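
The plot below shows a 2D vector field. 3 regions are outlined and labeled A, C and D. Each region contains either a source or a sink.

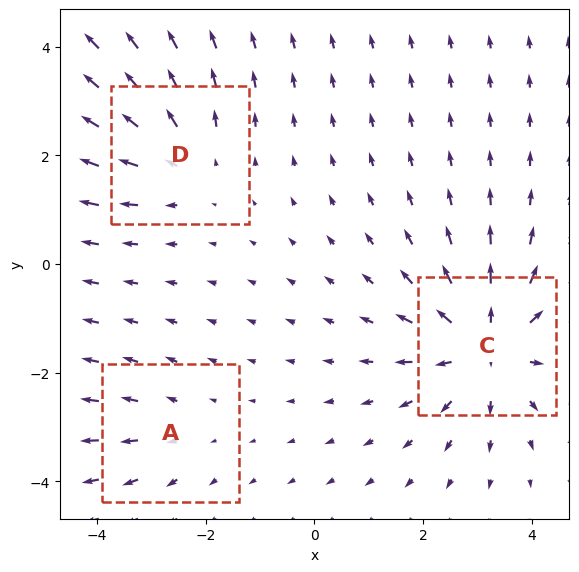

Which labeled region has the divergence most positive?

Divergence at each region's feature centre — A: about +2, C: about +5, D: about +3. Region C is most positive.

C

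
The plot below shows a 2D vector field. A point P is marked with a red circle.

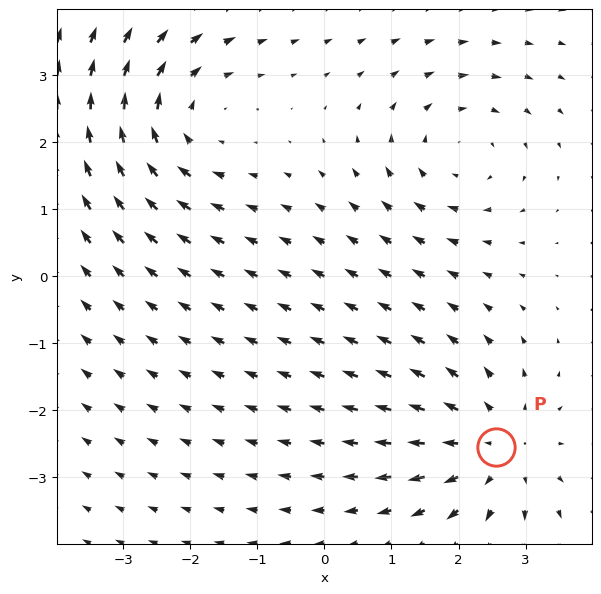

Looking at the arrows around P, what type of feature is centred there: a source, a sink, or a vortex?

At P (2.6, -2.5) the arrows spread outward. Divergence about +4, curl ≈0 — positive divergence with near-zero curl is a source.

source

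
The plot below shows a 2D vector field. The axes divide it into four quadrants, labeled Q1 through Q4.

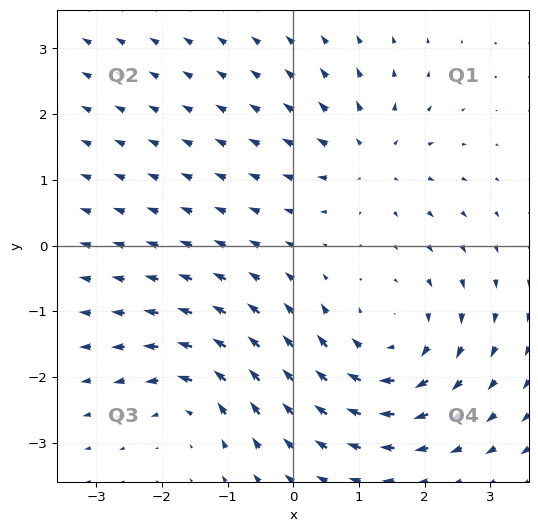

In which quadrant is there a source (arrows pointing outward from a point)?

The source sits at approximately (1.2, 1.3), which lies in quadrant Q1. The divergence there is about +4, positive as expected for a source.

Q1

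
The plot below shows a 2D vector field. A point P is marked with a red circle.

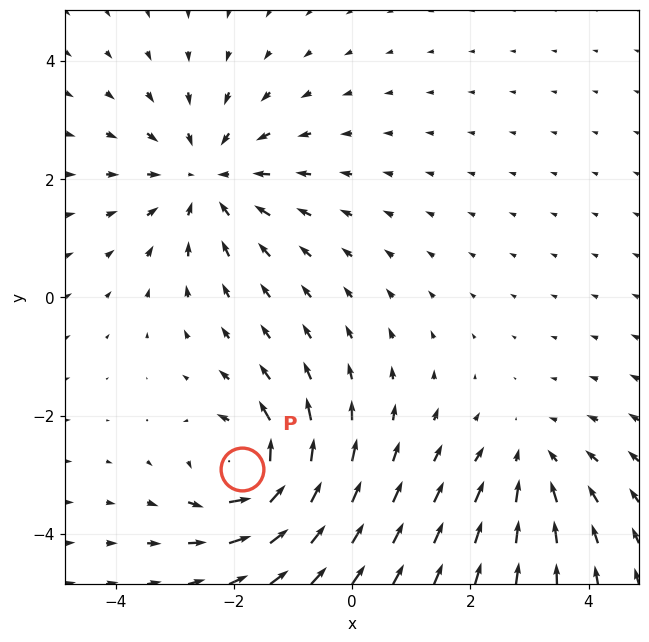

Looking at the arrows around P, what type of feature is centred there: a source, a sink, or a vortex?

At P (-1.9, -2.9) the arrows circulate counterclockwise. Divergence ≈0, curl about +5 — near-zero divergence with nonzero curl is a vortex.

vortex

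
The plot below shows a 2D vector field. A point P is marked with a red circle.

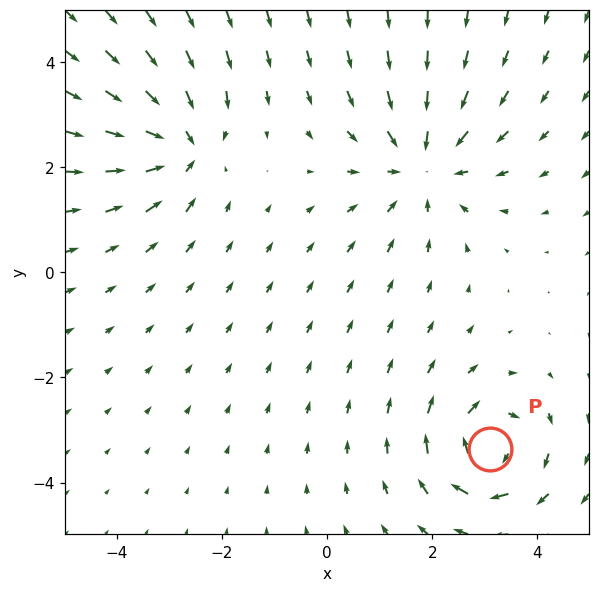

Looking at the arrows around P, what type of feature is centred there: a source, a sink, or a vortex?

At P (3.1, -3.4) the arrows circulate clockwise. Divergence ≈0, curl about -5 — near-zero divergence with nonzero curl is a vortex.

vortex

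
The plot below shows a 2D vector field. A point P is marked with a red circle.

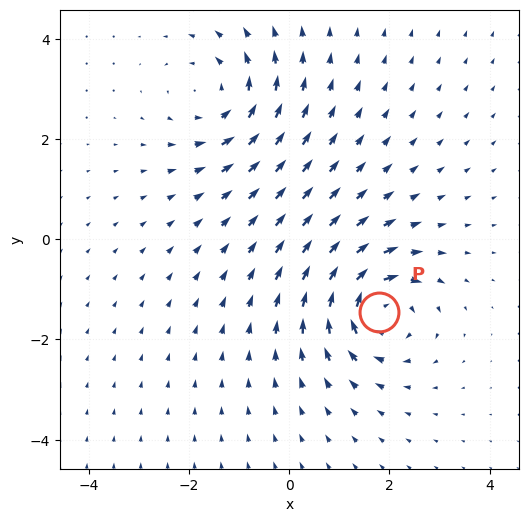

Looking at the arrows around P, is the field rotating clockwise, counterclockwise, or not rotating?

clockwise

Near P at (1.8, -1.5) the arrows circulate clockwise. The curl (z-component) there is about -6; negative curl means clockwise rotation.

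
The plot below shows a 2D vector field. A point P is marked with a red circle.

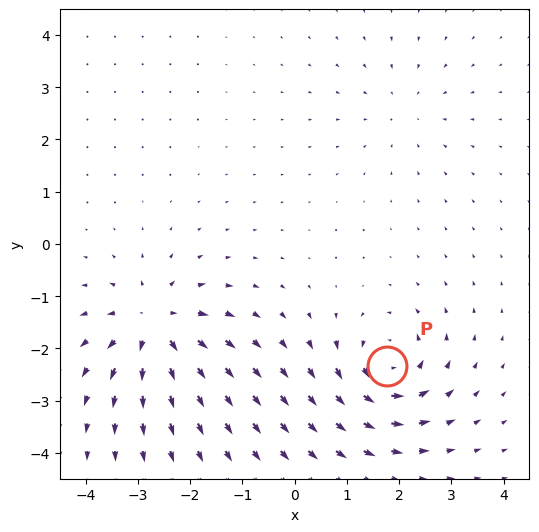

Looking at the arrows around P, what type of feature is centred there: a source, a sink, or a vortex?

vortex

At P (1.8, -2.3) the arrows circulate counterclockwise. Divergence ≈0, curl about +6 — near-zero divergence with nonzero curl is a vortex.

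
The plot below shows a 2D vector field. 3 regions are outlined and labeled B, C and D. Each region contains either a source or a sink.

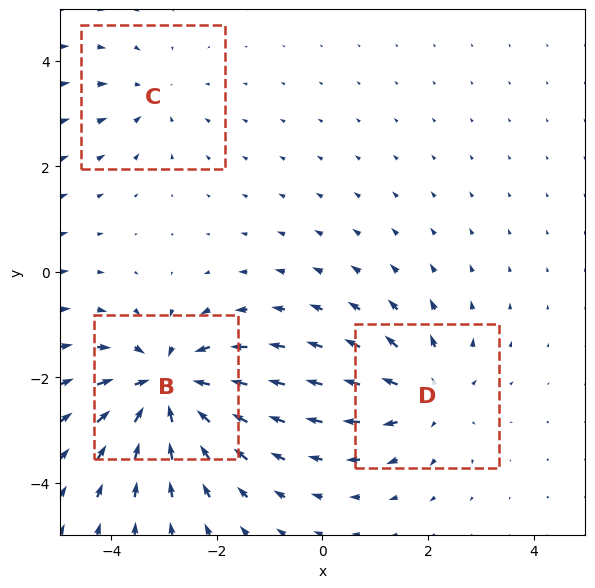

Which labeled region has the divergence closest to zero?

Divergence at each region's feature centre — B: about -5, C: about -2, D: about +3. Region C is closest to zero.

C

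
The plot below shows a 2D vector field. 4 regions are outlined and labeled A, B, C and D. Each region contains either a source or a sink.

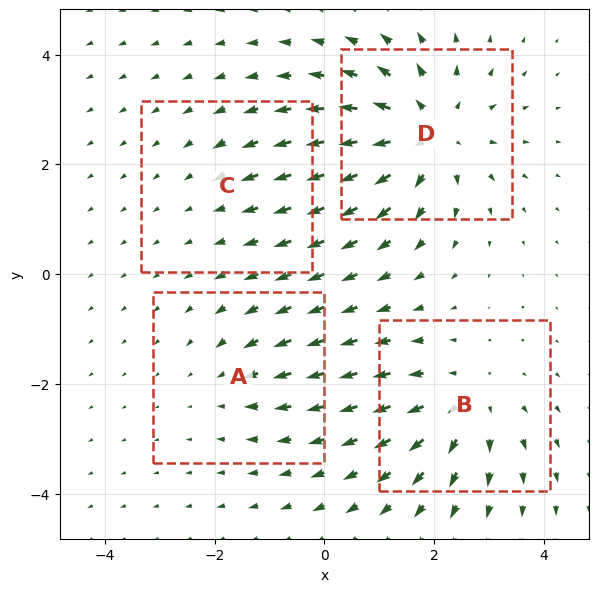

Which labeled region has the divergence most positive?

Divergence at each region's feature centre — A: about -3, B: about +4, C: about -2, D: about +6. Region D is most positive.

D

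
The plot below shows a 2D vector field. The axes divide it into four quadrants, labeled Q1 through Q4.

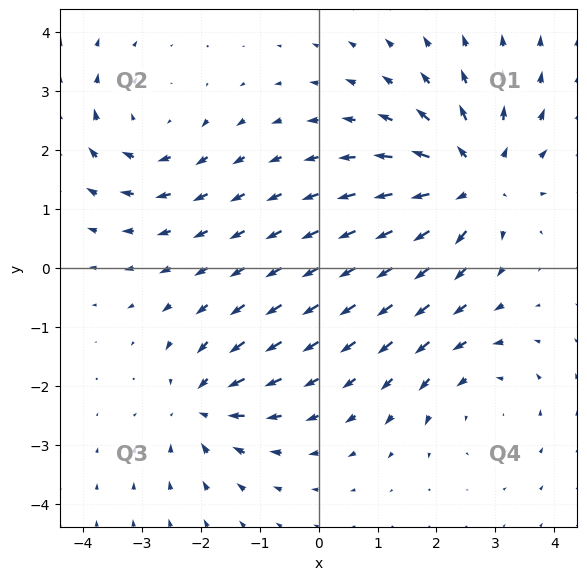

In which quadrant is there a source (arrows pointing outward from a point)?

The source sits at approximately (2.6, 1.5), which lies in quadrant Q1. The divergence there is about +5, positive as expected for a source.

Q1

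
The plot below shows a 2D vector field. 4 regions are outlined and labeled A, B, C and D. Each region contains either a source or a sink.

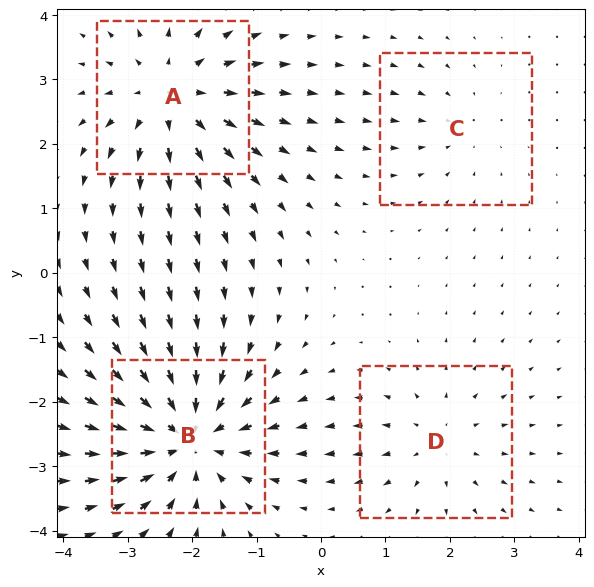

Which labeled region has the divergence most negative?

B

Divergence at each region's feature centre — A: about +5, B: about -7, C: about -2, D: about +3. Region B is most negative.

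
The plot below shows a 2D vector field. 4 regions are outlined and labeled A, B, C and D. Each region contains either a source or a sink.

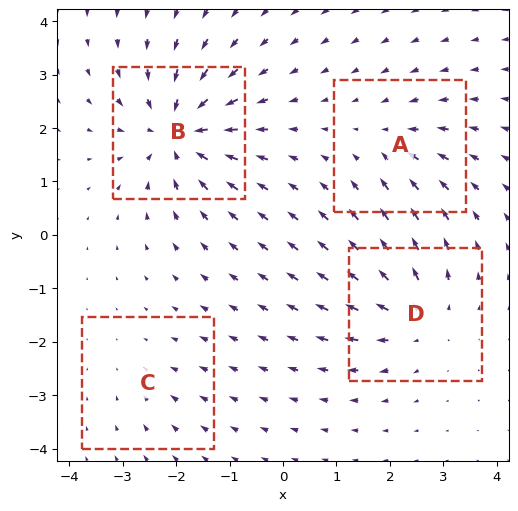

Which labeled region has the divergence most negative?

Divergence at each region's feature centre — A: about -4, B: about -8, C: about -2, D: about +5. Region B is most negative.

B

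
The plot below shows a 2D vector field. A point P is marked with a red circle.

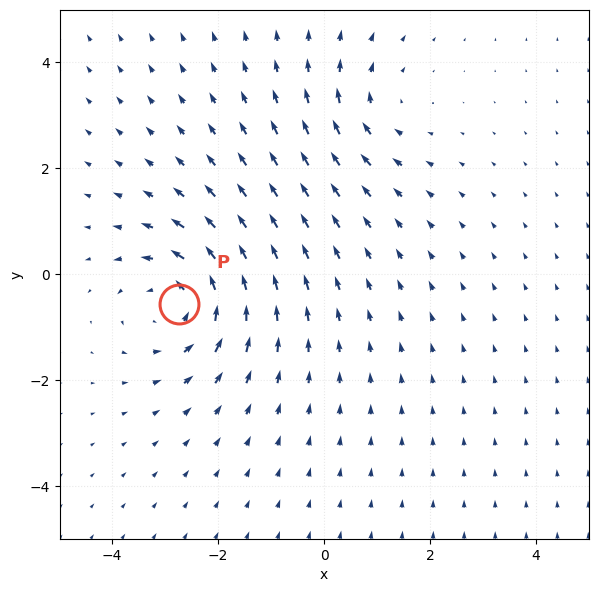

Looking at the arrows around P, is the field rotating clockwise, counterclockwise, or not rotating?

Near P at (-2.7, -0.6) the arrows circulate counterclockwise. The curl (z-component) there is about +5; positive curl means counterclockwise rotation.

counterclockwise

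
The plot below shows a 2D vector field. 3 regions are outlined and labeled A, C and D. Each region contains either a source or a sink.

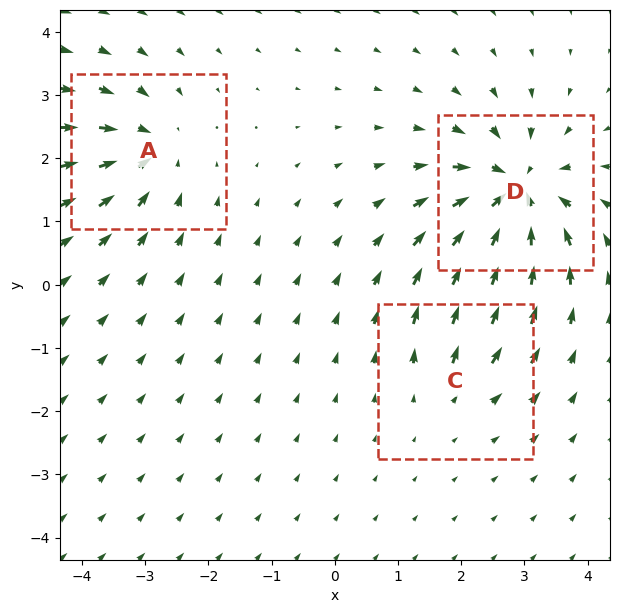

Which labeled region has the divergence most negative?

Divergence at each region's feature centre — A: about -4, C: about +2, D: about -6. Region D is most negative.

D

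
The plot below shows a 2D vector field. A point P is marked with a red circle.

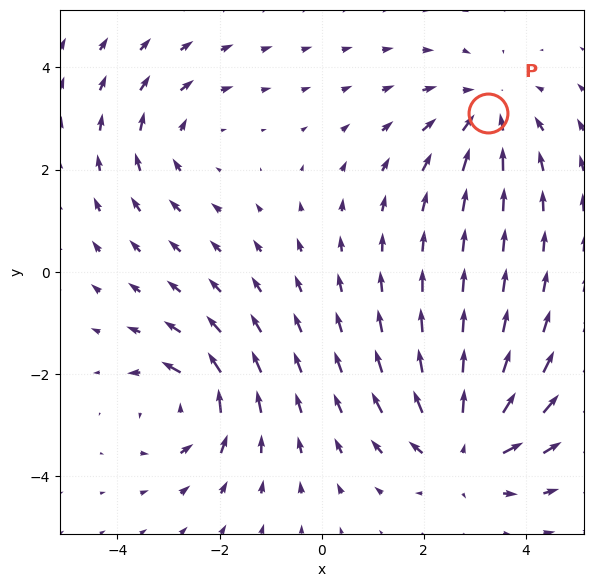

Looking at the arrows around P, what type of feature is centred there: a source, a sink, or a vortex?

At P (3.3, 3.1) the arrows converge inward. Divergence about -3, curl ≈0 — negative divergence with near-zero curl is a sink.

sink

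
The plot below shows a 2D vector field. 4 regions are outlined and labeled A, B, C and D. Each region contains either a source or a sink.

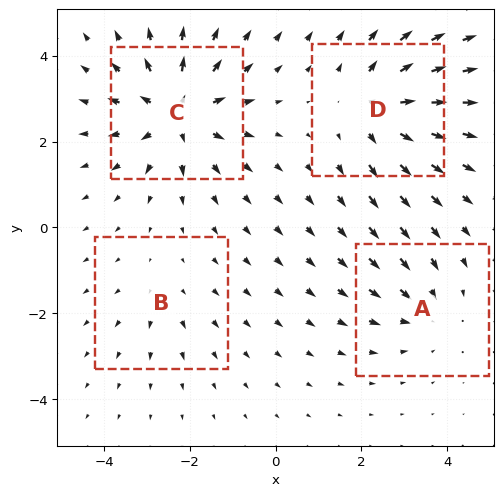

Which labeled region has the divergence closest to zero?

B

Divergence at each region's feature centre — A: about -3, B: about +2, C: about +6, D: about +5. Region B is closest to zero.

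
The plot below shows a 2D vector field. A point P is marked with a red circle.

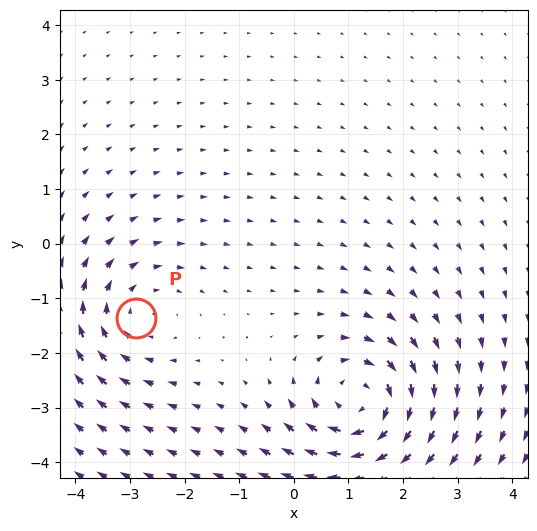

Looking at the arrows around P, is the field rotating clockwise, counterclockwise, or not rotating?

Near P at (-2.9, -1.4) the arrows circulate clockwise. The curl (z-component) there is about -3; negative curl means clockwise rotation.

clockwise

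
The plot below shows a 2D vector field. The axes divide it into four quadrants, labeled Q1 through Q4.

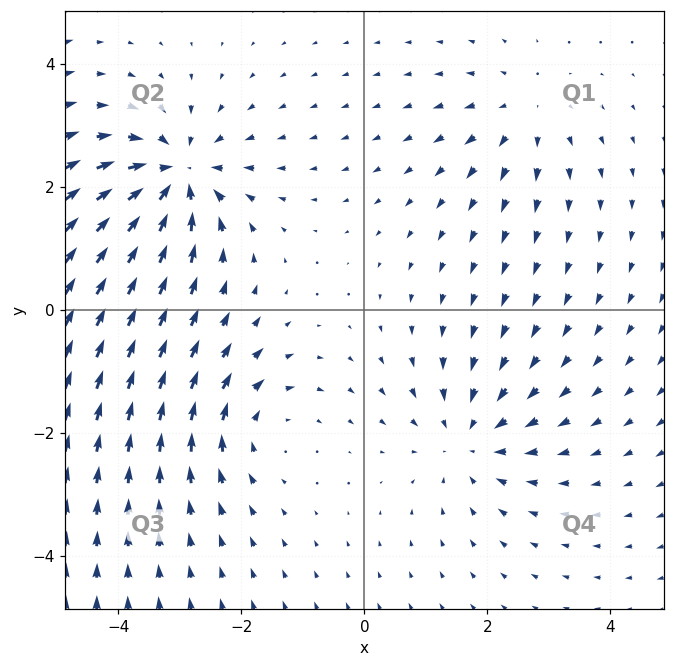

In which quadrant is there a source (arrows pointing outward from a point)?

The source sits at approximately (2.6, 3.2), which lies in quadrant Q1. The divergence there is about +3, positive as expected for a source.

Q1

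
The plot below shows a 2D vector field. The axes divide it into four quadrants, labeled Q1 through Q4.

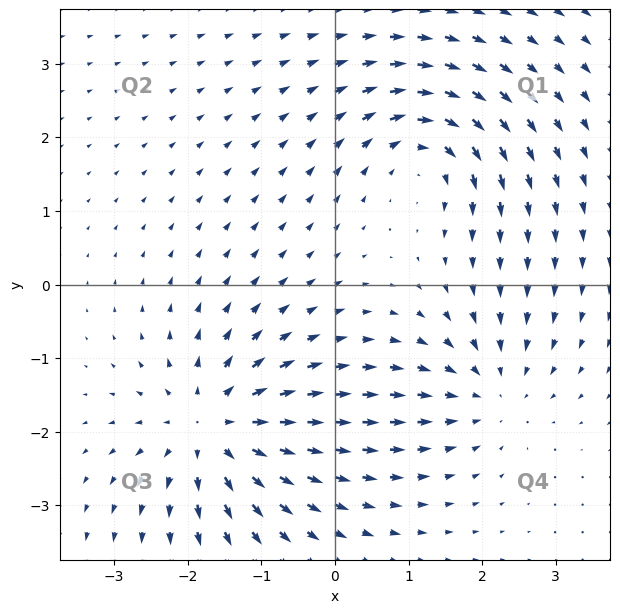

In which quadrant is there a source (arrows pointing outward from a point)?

The source sits at approximately (-1.7, -1.9), which lies in quadrant Q3. The divergence there is about +6, positive as expected for a source.

Q3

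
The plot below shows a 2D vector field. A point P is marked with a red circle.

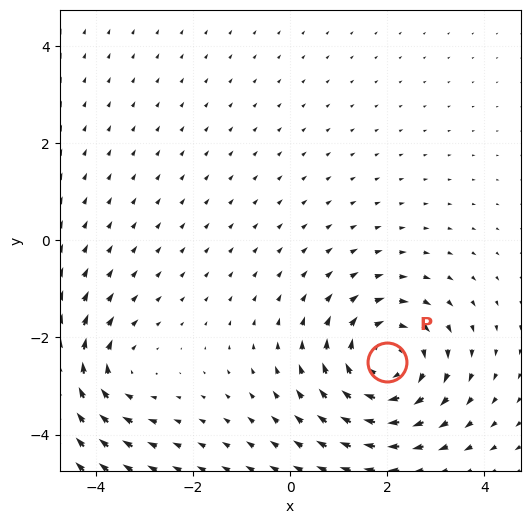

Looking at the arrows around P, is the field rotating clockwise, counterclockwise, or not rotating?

clockwise

Near P at (2.0, -2.5) the arrows circulate clockwise. The curl (z-component) there is about -4; negative curl means clockwise rotation.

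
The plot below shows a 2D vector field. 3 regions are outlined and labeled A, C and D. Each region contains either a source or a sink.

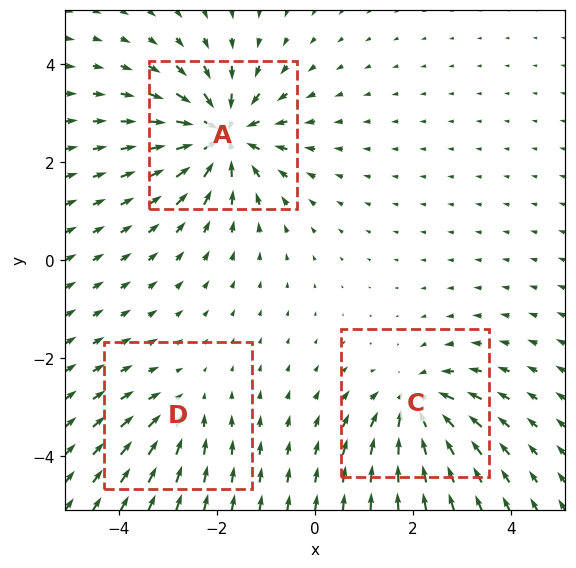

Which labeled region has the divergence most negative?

Divergence at each region's feature centre — A: about -5, C: about -4, D: about -2. Region A is most negative.

A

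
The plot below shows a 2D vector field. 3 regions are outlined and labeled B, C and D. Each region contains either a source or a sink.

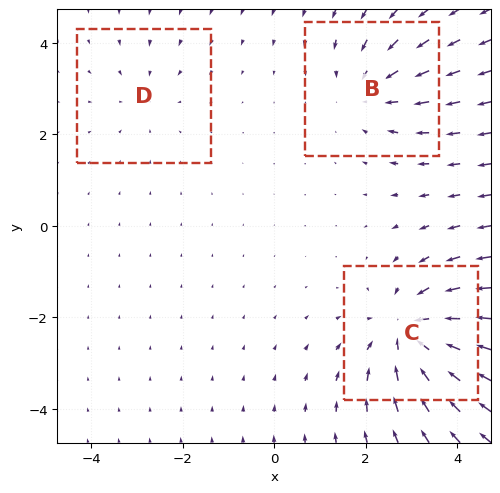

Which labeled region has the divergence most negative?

Divergence at each region's feature centre — B: about -3, C: about -5, D: about -2. Region C is most negative.

C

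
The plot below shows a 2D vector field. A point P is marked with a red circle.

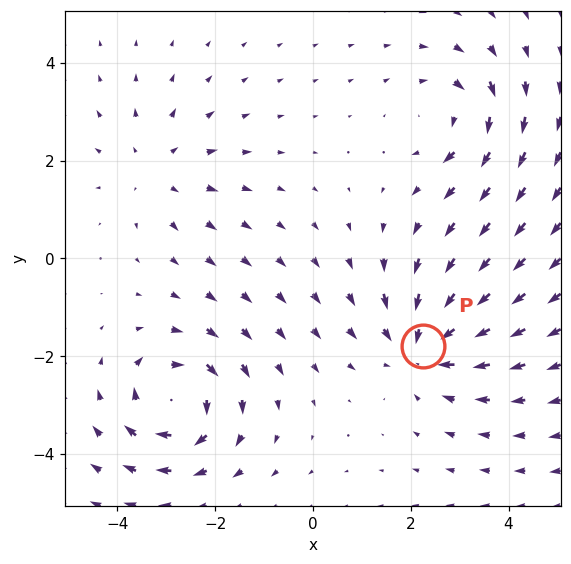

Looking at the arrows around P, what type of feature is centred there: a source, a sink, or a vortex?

At P (2.3, -1.8) the arrows converge inward. Divergence about -5, curl ≈0 — negative divergence with near-zero curl is a sink.

sink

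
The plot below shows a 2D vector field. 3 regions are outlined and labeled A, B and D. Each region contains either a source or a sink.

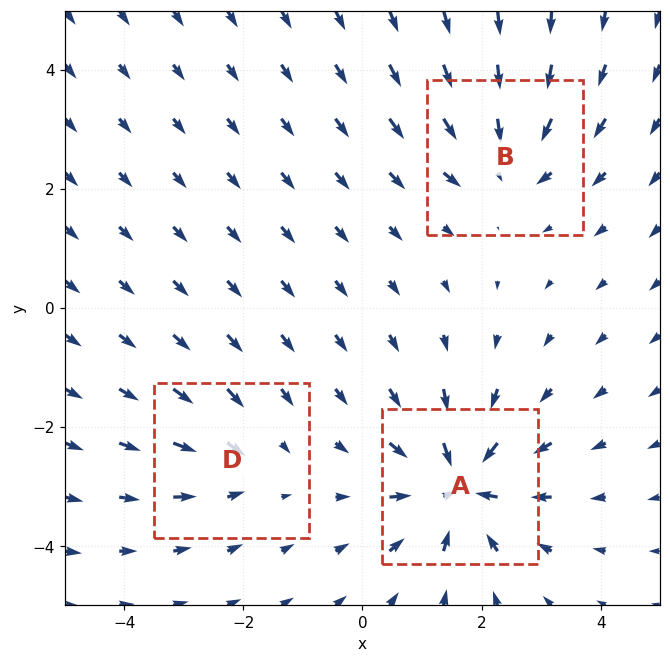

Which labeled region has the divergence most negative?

A

Divergence at each region's feature centre — A: about -6, B: about -4, D: about -2. Region A is most negative.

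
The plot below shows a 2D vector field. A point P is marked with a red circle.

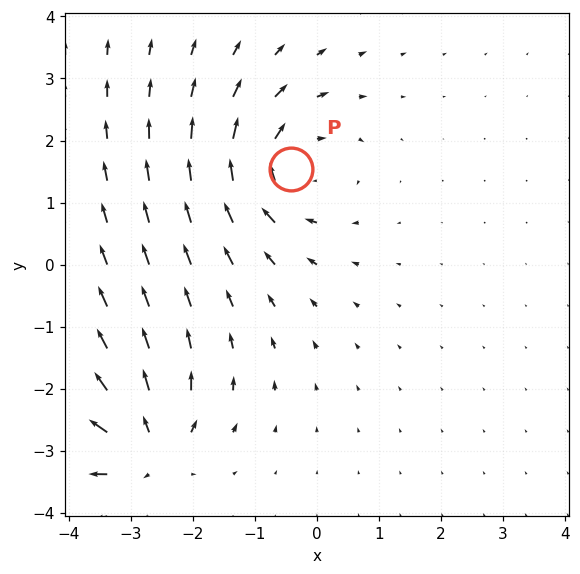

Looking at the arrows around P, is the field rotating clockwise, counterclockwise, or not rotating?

Near P at (-0.4, 1.5) the arrows circulate clockwise. The curl (z-component) there is about -3; negative curl means clockwise rotation.

clockwise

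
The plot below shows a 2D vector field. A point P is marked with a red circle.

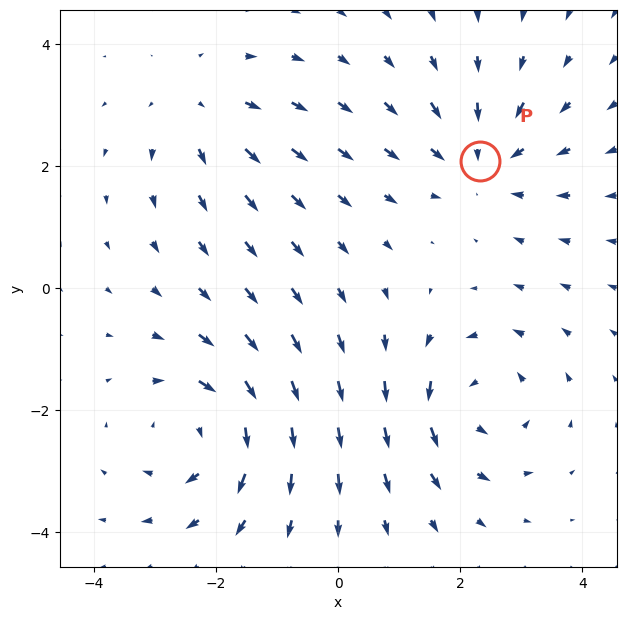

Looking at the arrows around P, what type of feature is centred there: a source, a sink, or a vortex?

sink

At P (2.3, 2.1) the arrows converge inward. Divergence about -3, curl ≈0 — negative divergence with near-zero curl is a sink.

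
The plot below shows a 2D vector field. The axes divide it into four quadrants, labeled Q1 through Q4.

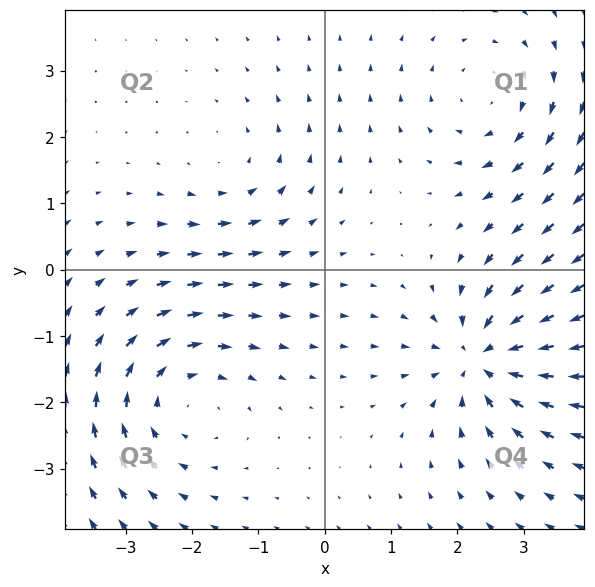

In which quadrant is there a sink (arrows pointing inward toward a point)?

The sink sits at approximately (2.4, -1.3), which lies in quadrant Q4. The divergence there is about -6, negative as expected for a sink.

Q4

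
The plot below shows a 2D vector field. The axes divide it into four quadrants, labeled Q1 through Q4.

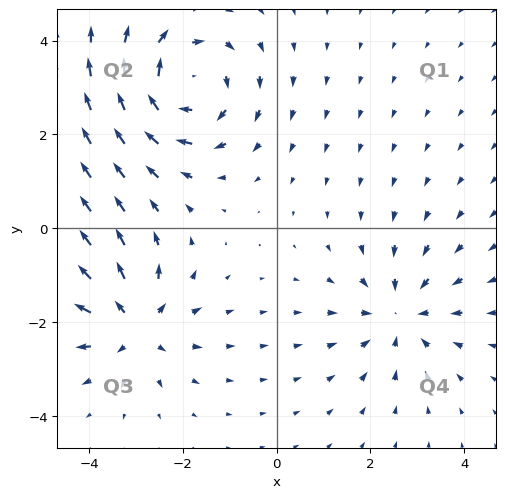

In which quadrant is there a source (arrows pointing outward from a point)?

Q3

The source sits at approximately (-3.0, -2.1), which lies in quadrant Q3. The divergence there is about +4, positive as expected for a source.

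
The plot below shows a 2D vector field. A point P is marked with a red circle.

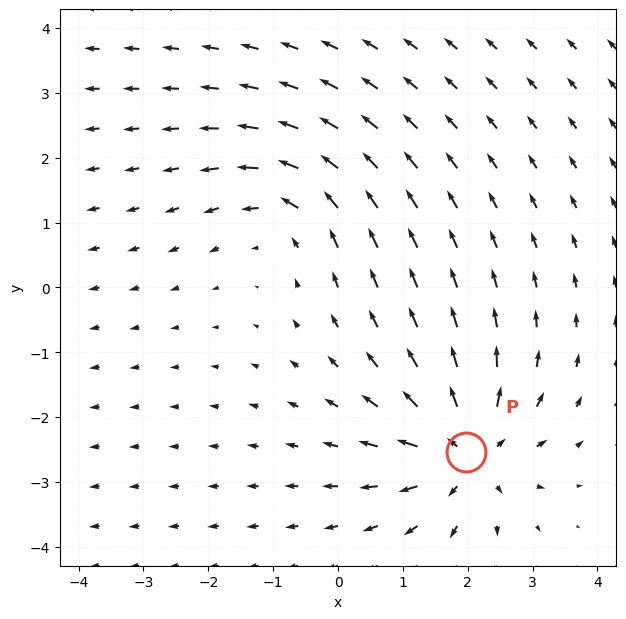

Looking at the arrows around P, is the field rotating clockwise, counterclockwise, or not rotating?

Near P at (2.0, -2.5) the arrows show no circulation. The curl there is ≈0.

not rotating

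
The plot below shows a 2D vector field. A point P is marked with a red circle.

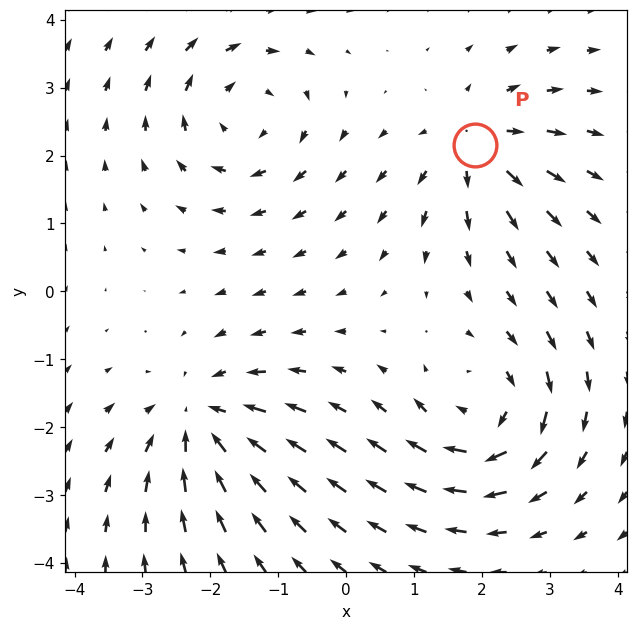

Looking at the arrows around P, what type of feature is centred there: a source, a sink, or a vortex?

source

At P (1.9, 2.2) the arrows spread outward. Divergence about +5, curl ≈0 — positive divergence with near-zero curl is a source.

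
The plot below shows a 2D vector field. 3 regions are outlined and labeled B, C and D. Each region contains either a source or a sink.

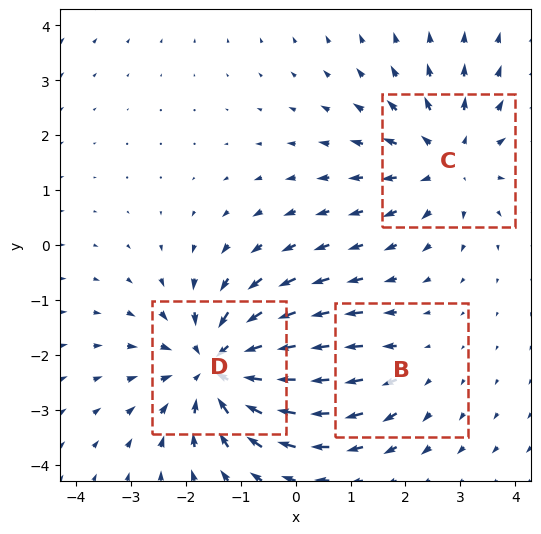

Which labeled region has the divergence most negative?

Divergence at each region's feature centre — B: about +2, C: about +3, D: about -4. Region D is most negative.

D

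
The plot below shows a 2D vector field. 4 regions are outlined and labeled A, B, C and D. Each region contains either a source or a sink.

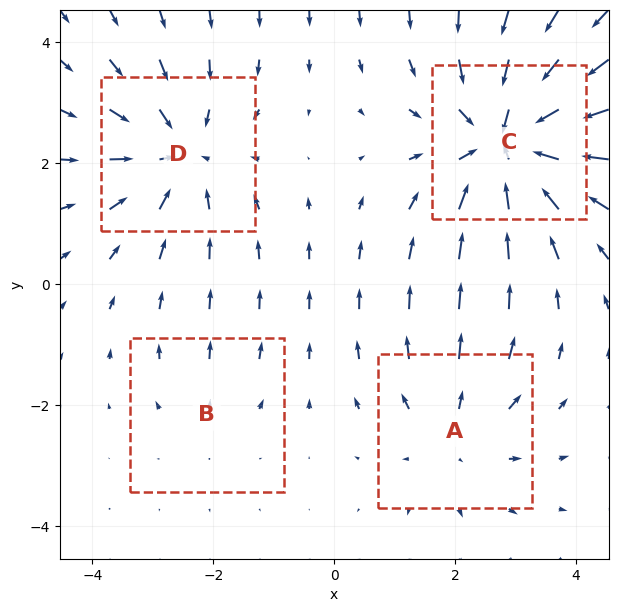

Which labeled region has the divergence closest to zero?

B

Divergence at each region's feature centre — A: about +3, B: about +2, C: about -6, D: about -4. Region B is closest to zero.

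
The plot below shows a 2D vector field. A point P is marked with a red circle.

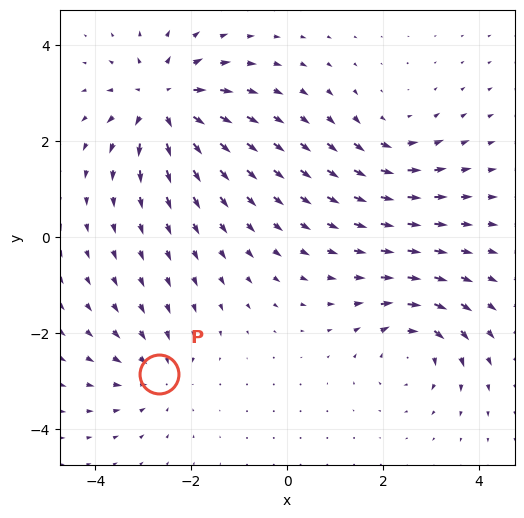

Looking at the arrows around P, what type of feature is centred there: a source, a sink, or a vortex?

At P (-2.7, -2.9) the arrows converge inward. Divergence about -3, curl ≈0 — negative divergence with near-zero curl is a sink.

sink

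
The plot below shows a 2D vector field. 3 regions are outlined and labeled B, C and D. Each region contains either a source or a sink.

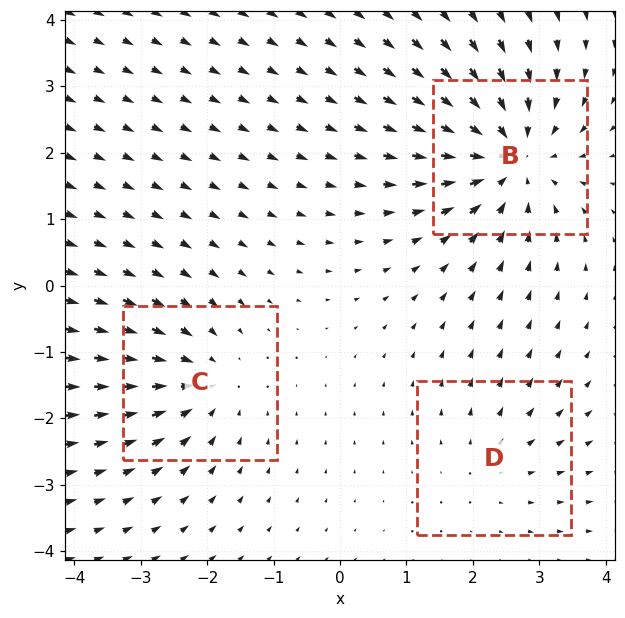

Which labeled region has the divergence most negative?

Divergence at each region's feature centre — B: about -5, C: about -3, D: about +2. Region B is most negative.

B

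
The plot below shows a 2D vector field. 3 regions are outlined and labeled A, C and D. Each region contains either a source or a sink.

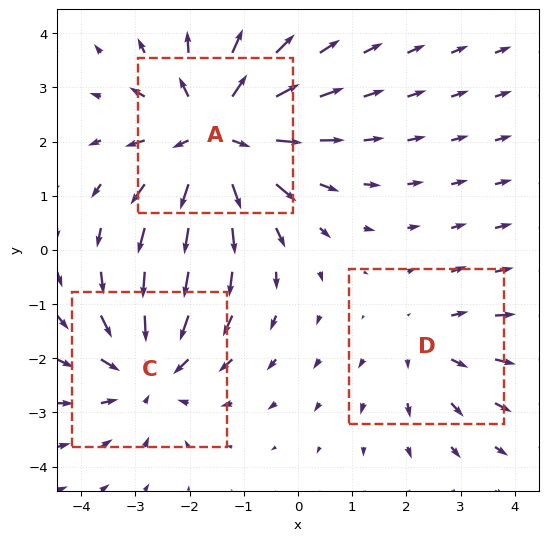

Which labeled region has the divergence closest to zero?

Divergence at each region's feature centre — A: about +4, C: about -3, D: about +2. Region D is closest to zero.

D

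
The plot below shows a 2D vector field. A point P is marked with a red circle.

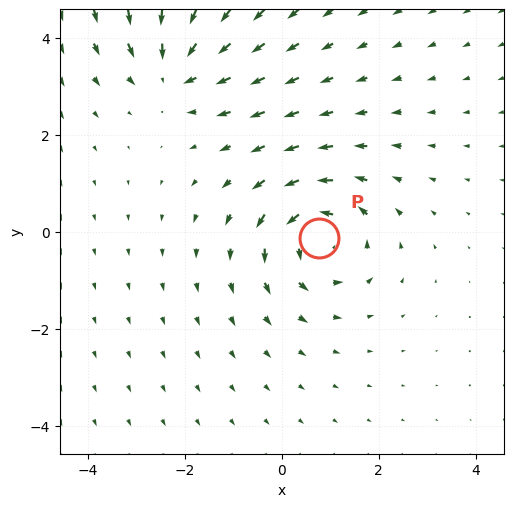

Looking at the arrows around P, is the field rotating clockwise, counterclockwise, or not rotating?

counterclockwise

Near P at (0.8, -0.1) the arrows circulate counterclockwise. The curl (z-component) there is about +4; positive curl means counterclockwise rotation.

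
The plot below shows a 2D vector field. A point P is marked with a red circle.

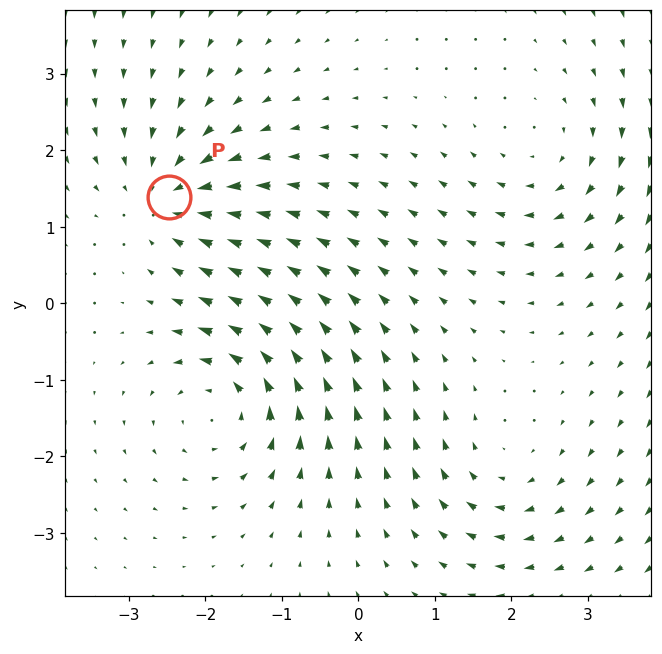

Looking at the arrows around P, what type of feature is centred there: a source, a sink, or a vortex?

sink

At P (-2.5, 1.4) the arrows converge inward. Divergence about -5, curl ≈0 — negative divergence with near-zero curl is a sink.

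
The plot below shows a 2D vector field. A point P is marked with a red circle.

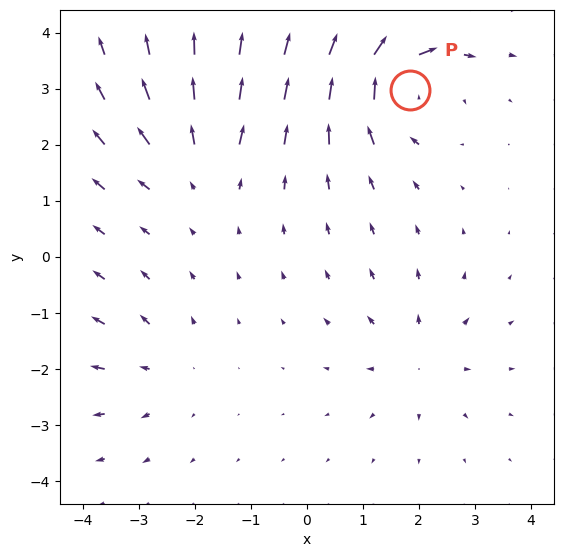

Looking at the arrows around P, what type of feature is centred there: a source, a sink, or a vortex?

vortex

At P (1.8, 3.0) the arrows circulate clockwise. Divergence ≈0, curl about -6 — near-zero divergence with nonzero curl is a vortex.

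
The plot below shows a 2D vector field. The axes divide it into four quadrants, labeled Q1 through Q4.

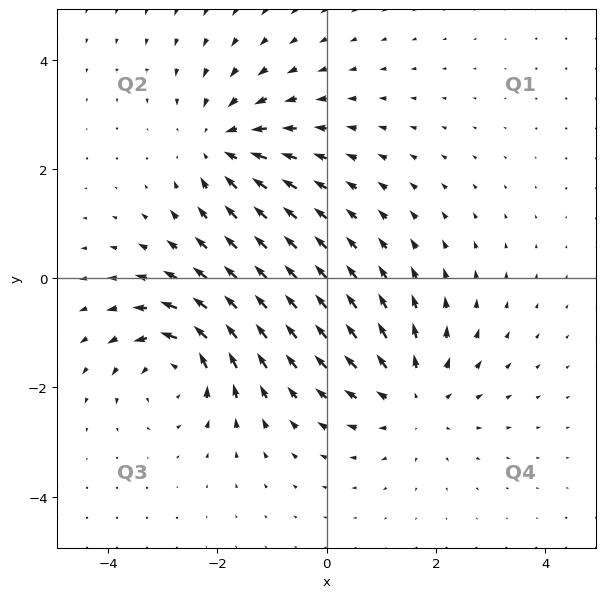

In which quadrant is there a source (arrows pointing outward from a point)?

The source sits at approximately (1.6, -2.2), which lies in quadrant Q4. The divergence there is about +4, positive as expected for a source.

Q4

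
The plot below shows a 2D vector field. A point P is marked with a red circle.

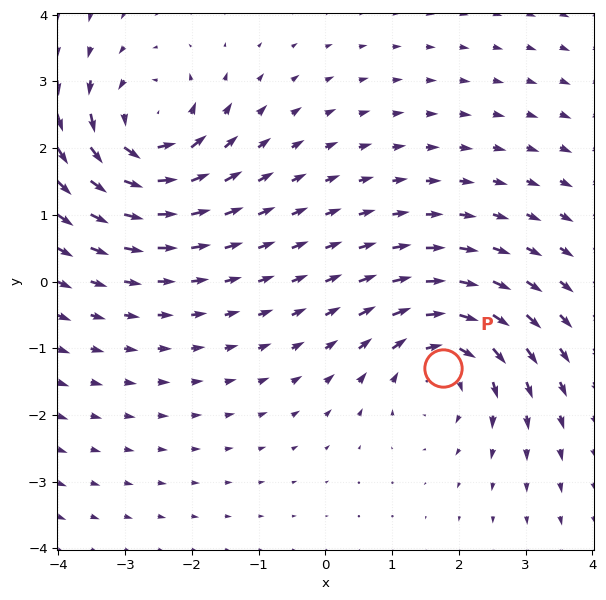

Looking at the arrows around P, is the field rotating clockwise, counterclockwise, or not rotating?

clockwise

Near P at (1.8, -1.3) the arrows circulate clockwise. The curl (z-component) there is about -3; negative curl means clockwise rotation.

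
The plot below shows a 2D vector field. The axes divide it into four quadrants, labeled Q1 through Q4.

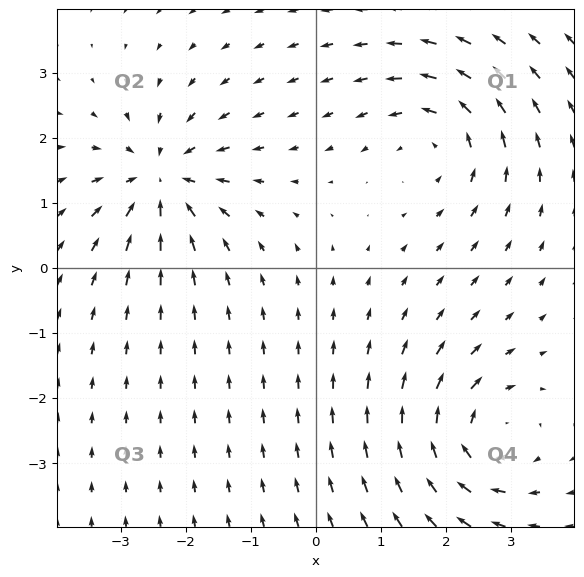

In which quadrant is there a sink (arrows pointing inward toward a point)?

The sink sits at approximately (-2.4, 1.4), which lies in quadrant Q2. The divergence there is about -6, negative as expected for a sink.

Q2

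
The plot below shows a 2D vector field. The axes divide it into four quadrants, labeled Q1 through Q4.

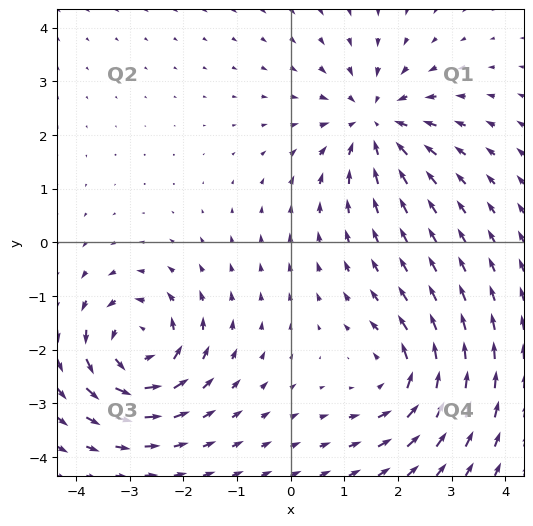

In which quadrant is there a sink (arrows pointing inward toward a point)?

The sink sits at approximately (1.6, 2.2), which lies in quadrant Q1. The divergence there is about -4, negative as expected for a sink.

Q1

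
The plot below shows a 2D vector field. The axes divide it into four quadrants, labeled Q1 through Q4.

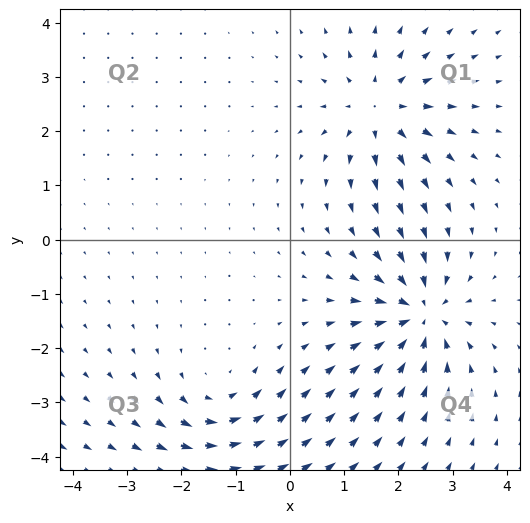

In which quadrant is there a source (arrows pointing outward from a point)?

The source sits at approximately (1.6, 2.4), which lies in quadrant Q1. The divergence there is about +5, positive as expected for a source.

Q1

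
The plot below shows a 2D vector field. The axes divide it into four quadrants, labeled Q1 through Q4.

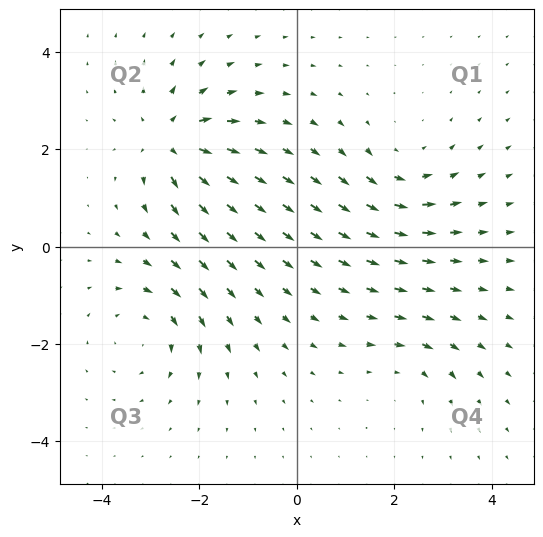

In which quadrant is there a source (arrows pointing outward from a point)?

Q2

The source sits at approximately (-2.6, 2.2), which lies in quadrant Q2. The divergence there is about +7, positive as expected for a source.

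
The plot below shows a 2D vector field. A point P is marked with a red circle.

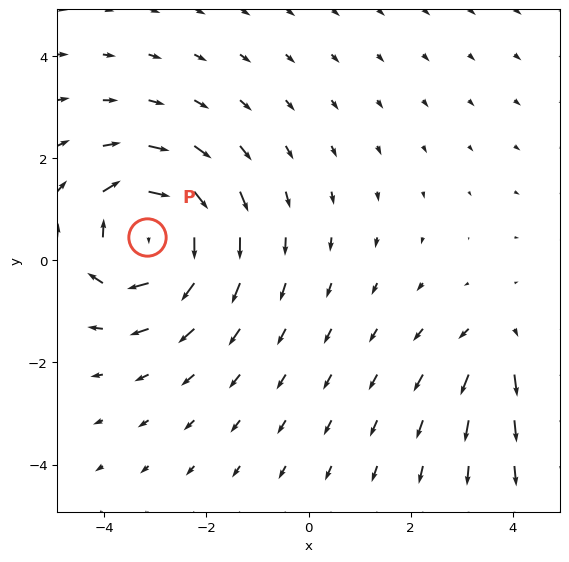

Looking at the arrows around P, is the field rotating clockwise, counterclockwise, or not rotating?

clockwise

Near P at (-3.2, 0.5) the arrows circulate clockwise. The curl (z-component) there is about -6; negative curl means clockwise rotation.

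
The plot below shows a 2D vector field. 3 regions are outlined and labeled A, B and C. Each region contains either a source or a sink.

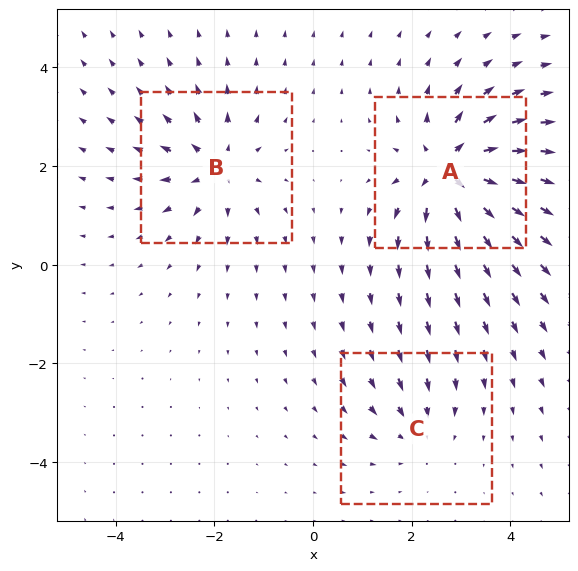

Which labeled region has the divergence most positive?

A

Divergence at each region's feature centre — A: about +6, B: about +4, C: about -2. Region A is most positive.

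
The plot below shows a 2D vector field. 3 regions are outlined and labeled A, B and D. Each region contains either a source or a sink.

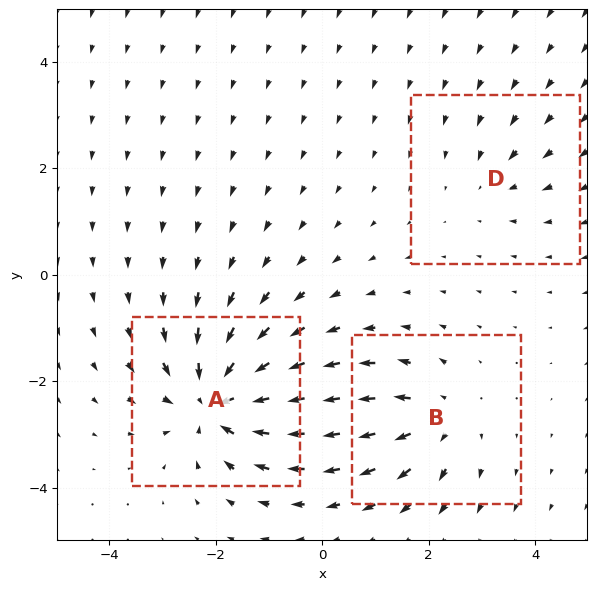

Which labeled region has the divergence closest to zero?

Divergence at each region's feature centre — A: about -6, B: about +4, D: about -2. Region D is closest to zero.

D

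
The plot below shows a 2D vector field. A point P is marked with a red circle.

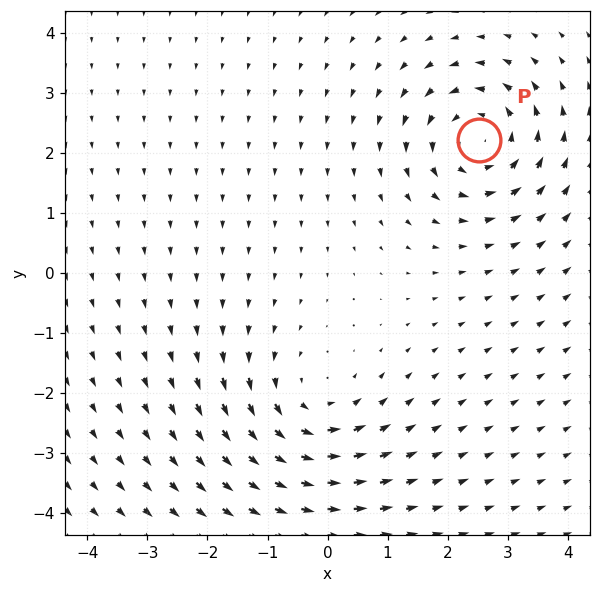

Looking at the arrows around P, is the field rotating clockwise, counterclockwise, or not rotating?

Near P at (2.5, 2.2) the arrows circulate counterclockwise. The curl (z-component) there is about +4; positive curl means counterclockwise rotation.

counterclockwise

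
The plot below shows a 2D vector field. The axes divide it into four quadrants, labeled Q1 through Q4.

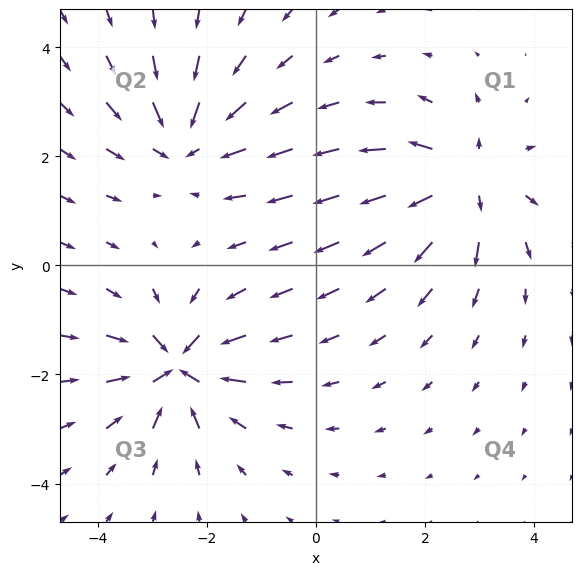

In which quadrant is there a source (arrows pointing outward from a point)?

The source sits at approximately (2.7, 1.5), which lies in quadrant Q1. The divergence there is about +4, positive as expected for a source.

Q1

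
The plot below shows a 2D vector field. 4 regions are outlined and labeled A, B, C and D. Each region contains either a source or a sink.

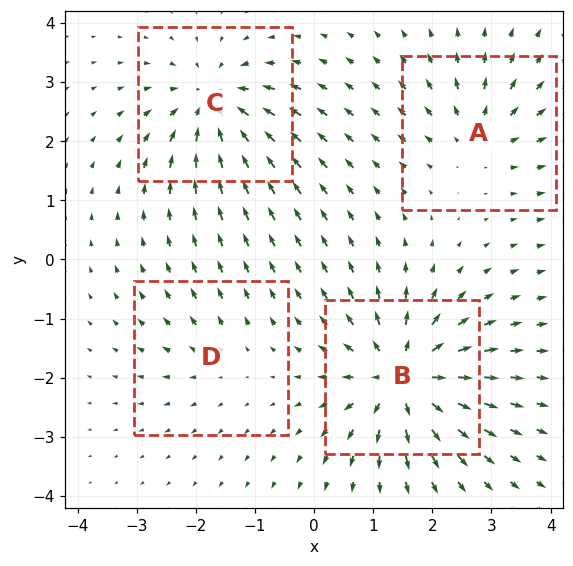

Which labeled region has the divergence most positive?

Divergence at each region's feature centre — A: about +4, B: about +8, C: about -6, D: about +3. Region B is most positive.

B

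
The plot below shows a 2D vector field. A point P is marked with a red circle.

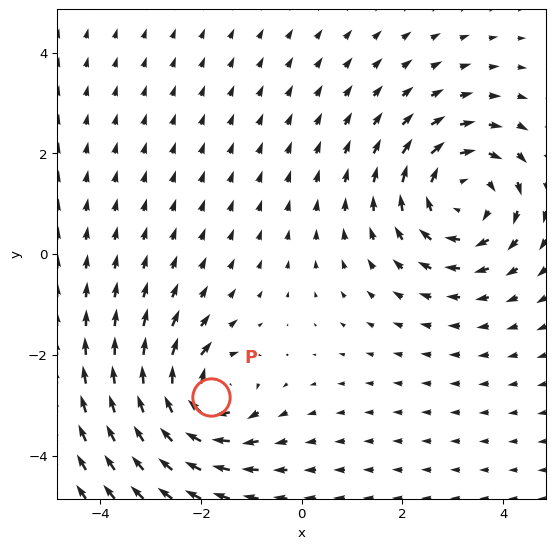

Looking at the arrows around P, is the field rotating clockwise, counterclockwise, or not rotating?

Near P at (-1.8, -2.8) the arrows circulate clockwise. The curl (z-component) there is about -4; negative curl means clockwise rotation.

clockwise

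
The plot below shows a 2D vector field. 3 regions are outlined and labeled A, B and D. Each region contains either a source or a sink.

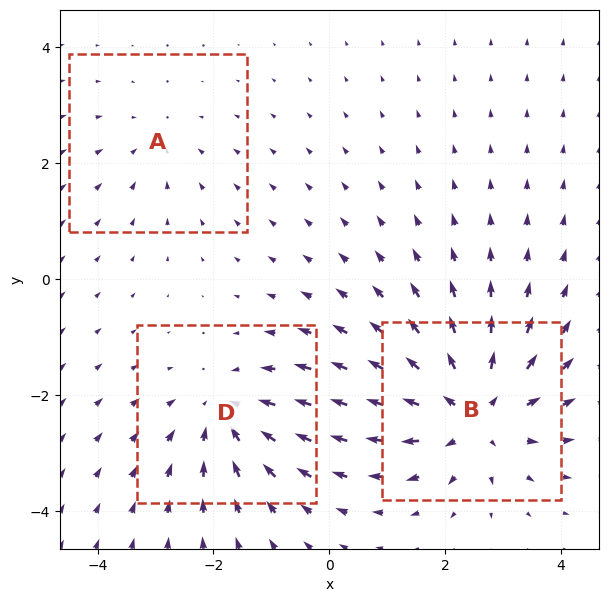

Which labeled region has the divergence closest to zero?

Divergence at each region's feature centre — A: about -2, B: about +4, D: about -3. Region A is closest to zero.

A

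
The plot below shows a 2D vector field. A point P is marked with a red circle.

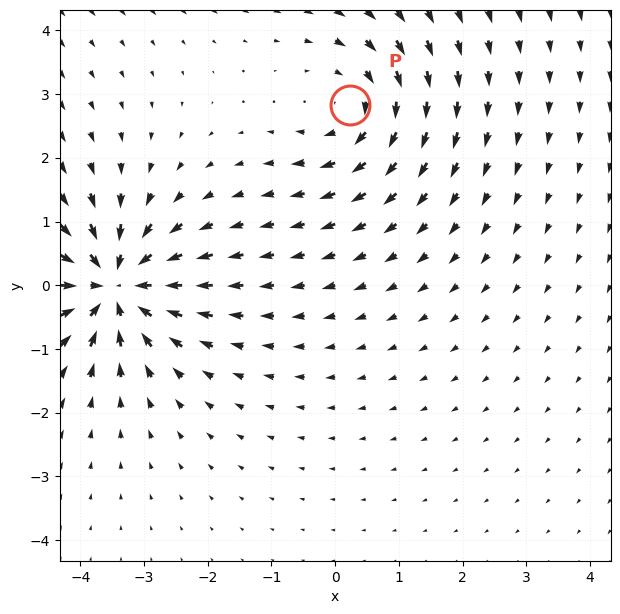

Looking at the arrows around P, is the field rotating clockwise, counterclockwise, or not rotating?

Near P at (0.2, 2.8) the arrows circulate clockwise. The curl (z-component) there is about -3; negative curl means clockwise rotation.

clockwise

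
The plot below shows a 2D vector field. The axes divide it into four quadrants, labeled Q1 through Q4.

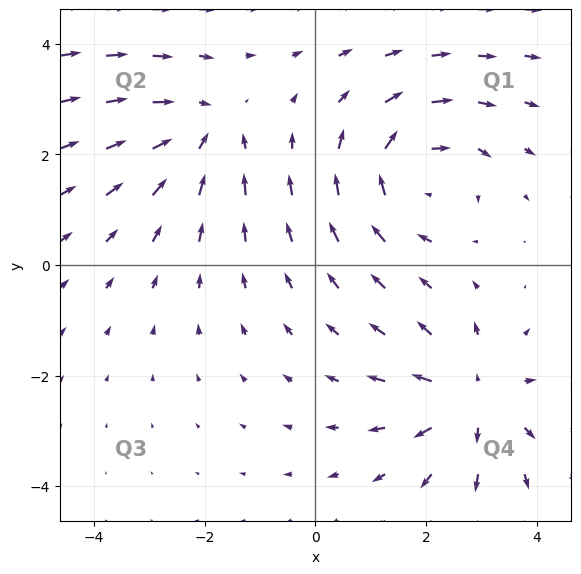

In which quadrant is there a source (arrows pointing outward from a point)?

Q4

The source sits at approximately (2.8, -2.4), which lies in quadrant Q4. The divergence there is about +4, positive as expected for a source.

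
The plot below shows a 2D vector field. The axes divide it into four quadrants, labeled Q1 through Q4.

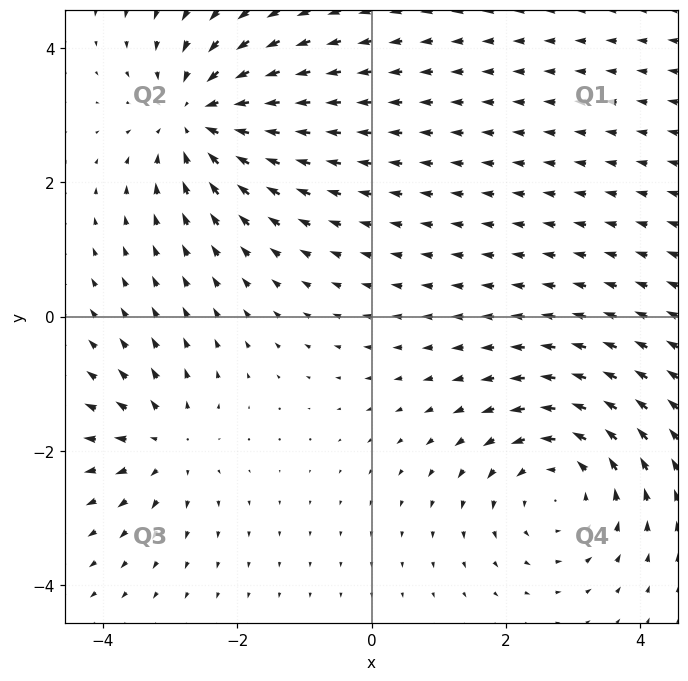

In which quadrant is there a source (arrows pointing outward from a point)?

Q3

The source sits at approximately (-3.1, -1.9), which lies in quadrant Q3. The divergence there is about +4, positive as expected for a source.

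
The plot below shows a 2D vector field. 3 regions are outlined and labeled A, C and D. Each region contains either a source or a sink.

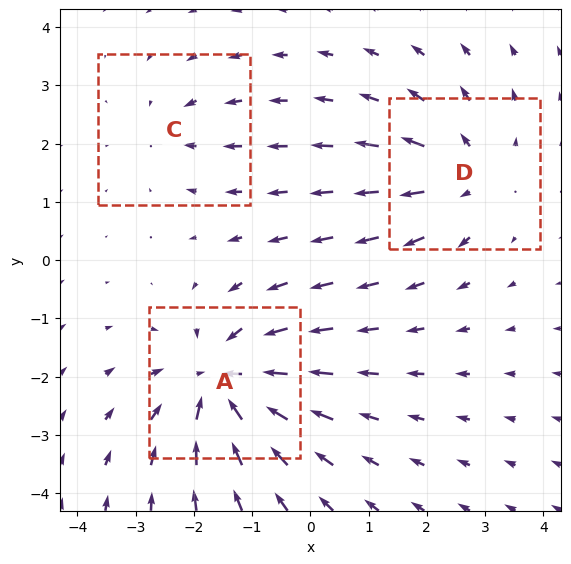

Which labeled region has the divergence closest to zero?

C

Divergence at each region's feature centre — A: about -5, C: about -2, D: about +3. Region C is closest to zero.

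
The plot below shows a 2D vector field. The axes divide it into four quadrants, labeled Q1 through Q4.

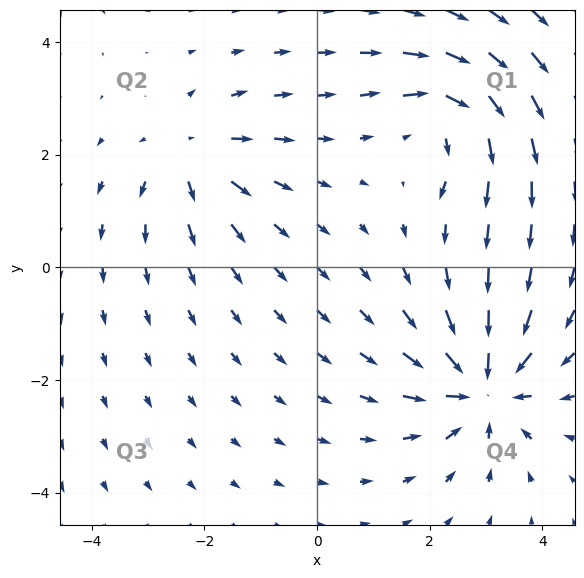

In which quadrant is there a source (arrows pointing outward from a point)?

Q2

The source sits at approximately (-2.2, 2.0), which lies in quadrant Q2. The divergence there is about +4, positive as expected for a source.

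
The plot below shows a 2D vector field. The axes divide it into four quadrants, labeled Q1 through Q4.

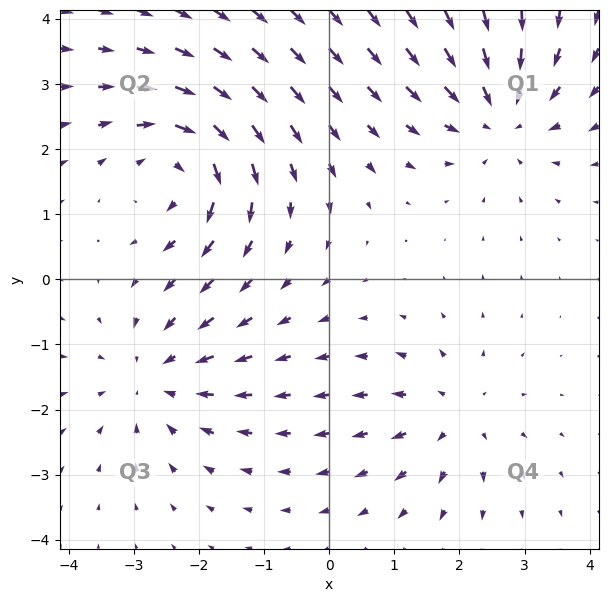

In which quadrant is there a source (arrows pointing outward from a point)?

Q4

The source sits at approximately (1.9, -2.1), which lies in quadrant Q4. The divergence there is about +4, positive as expected for a source.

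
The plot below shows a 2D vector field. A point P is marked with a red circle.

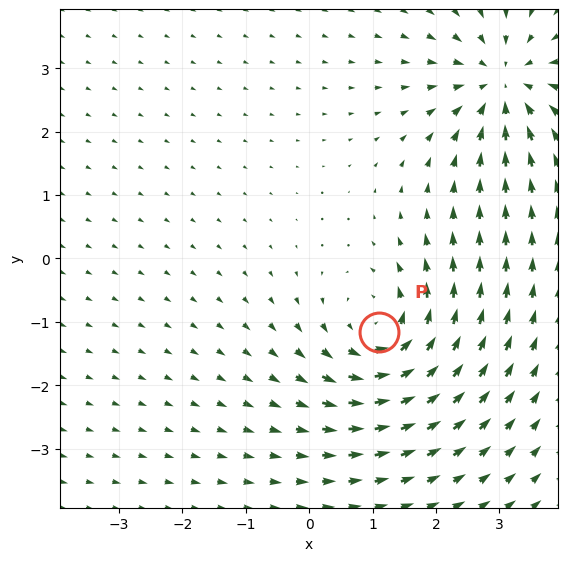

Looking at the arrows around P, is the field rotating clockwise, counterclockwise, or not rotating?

Near P at (1.1, -1.2) the arrows circulate counterclockwise. The curl (z-component) there is about +4; positive curl means counterclockwise rotation.

counterclockwise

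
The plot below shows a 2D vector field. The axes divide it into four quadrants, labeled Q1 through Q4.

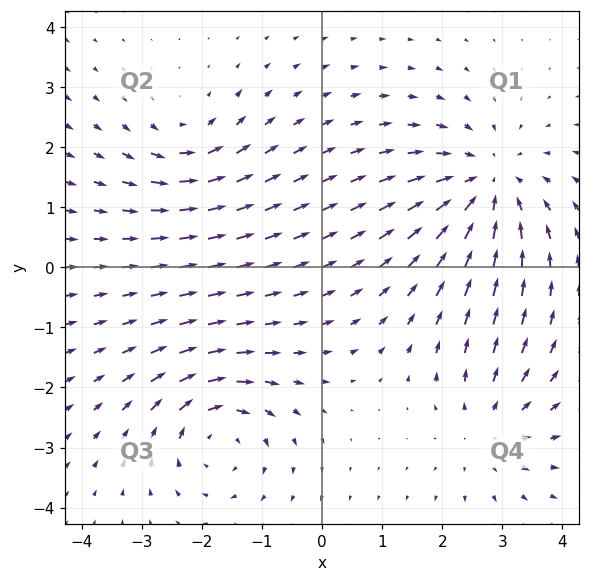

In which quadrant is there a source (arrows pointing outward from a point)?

Q4

The source sits at approximately (2.8, -2.7), which lies in quadrant Q4. The divergence there is about +3, positive as expected for a source.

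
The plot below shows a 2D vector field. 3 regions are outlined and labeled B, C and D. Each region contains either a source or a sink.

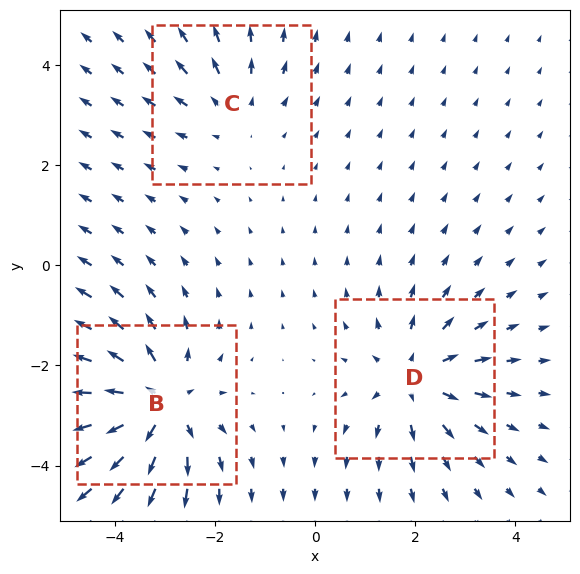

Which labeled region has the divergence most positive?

B

Divergence at each region's feature centre — B: about +5, C: about +2, D: about +3. Region B is most positive.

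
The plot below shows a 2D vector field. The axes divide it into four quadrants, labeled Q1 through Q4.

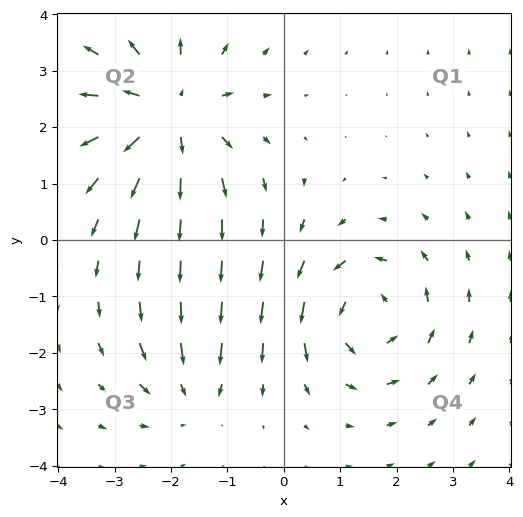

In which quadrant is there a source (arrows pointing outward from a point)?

Q2

The source sits at approximately (-2.0, 2.3), which lies in quadrant Q2. The divergence there is about +5, positive as expected for a source.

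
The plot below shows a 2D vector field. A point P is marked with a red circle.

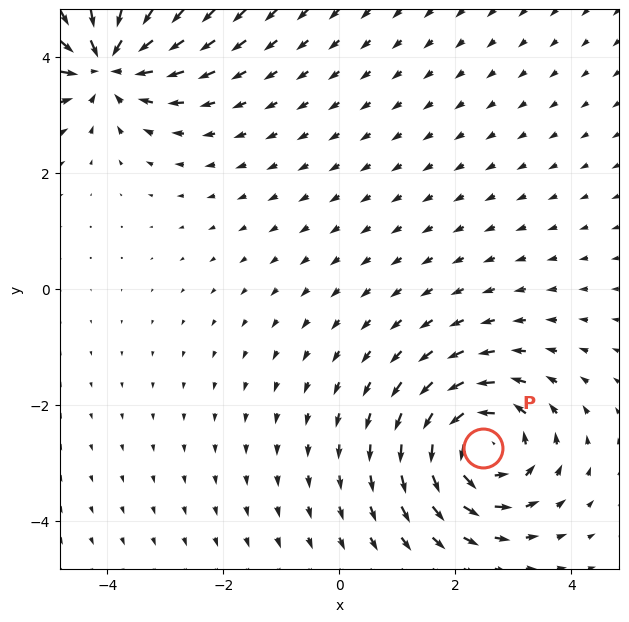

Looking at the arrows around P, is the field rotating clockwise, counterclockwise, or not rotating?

counterclockwise

Near P at (2.5, -2.7) the arrows circulate counterclockwise. The curl (z-component) there is about +4; positive curl means counterclockwise rotation.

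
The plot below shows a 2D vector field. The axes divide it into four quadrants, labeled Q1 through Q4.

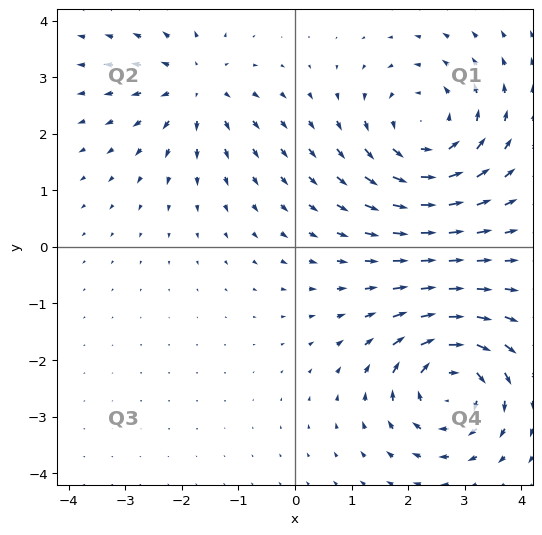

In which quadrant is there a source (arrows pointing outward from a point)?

The source sits at approximately (-1.7, 2.8), which lies in quadrant Q2. The divergence there is about +3, positive as expected for a source.

Q2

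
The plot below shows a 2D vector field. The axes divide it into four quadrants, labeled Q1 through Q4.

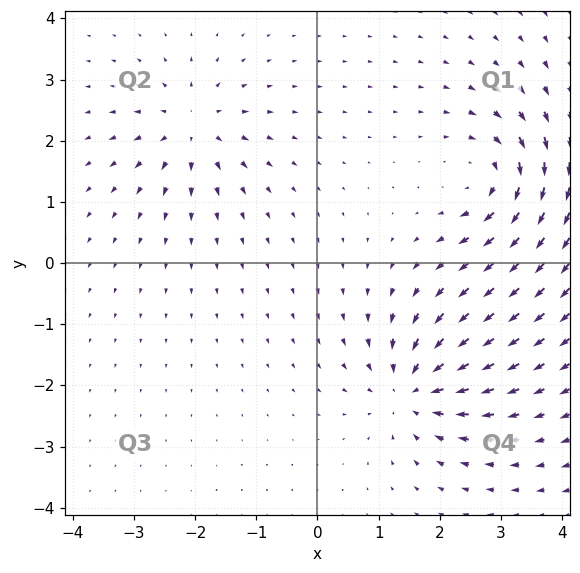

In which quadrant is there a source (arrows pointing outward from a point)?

The source sits at approximately (-2.0, 2.2), which lies in quadrant Q2. The divergence there is about +5, positive as expected for a source.

Q2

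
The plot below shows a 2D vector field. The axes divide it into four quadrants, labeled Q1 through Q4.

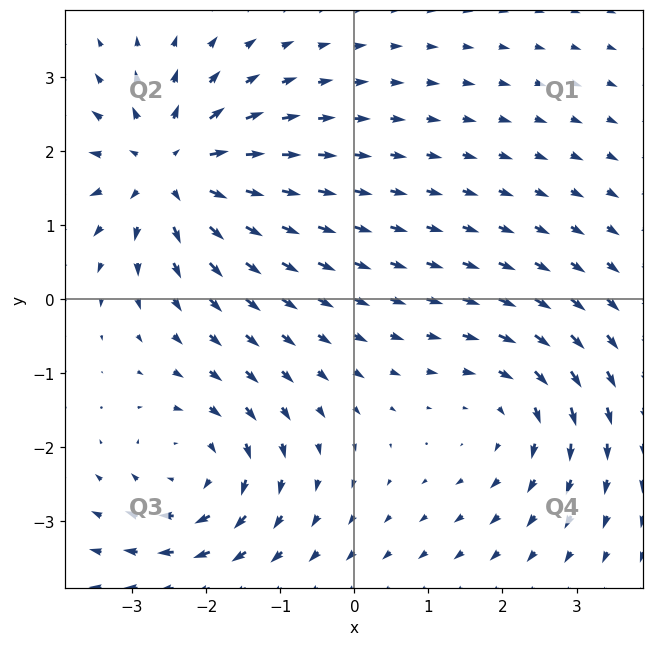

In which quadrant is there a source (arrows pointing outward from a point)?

The source sits at approximately (-2.5, 1.7), which lies in quadrant Q2. The divergence there is about +5, positive as expected for a source.

Q2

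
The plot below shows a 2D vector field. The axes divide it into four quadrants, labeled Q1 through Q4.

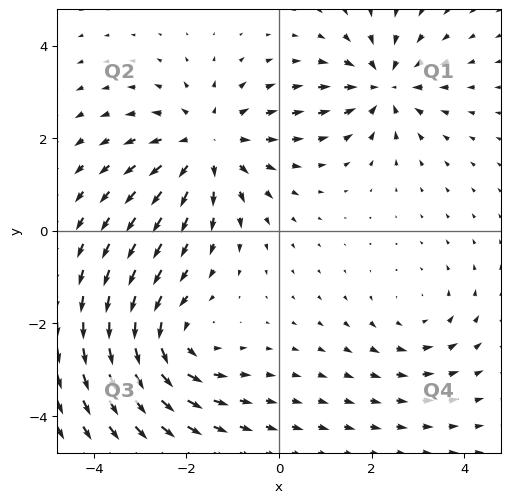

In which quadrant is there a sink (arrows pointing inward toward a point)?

Q1

The sink sits at approximately (2.3, 3.1), which lies in quadrant Q1. The divergence there is about -5, negative as expected for a sink.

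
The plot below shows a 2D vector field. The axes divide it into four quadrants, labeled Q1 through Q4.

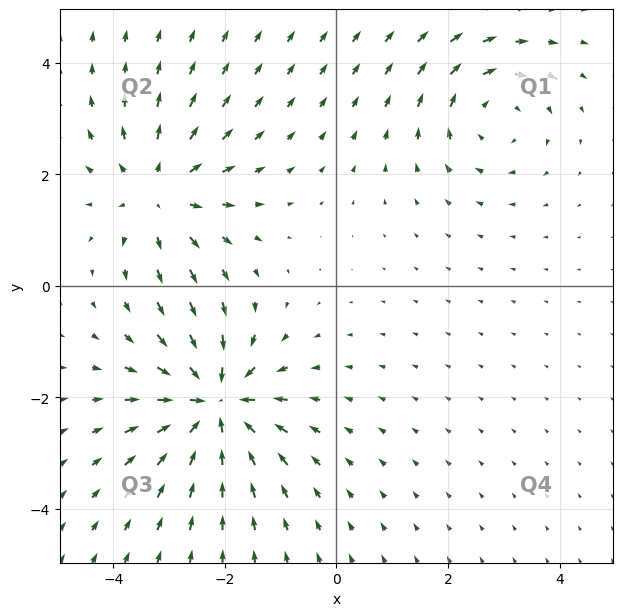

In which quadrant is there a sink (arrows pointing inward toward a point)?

The sink sits at approximately (-2.2, -2.1), which lies in quadrant Q3. The divergence there is about -6, negative as expected for a sink.

Q3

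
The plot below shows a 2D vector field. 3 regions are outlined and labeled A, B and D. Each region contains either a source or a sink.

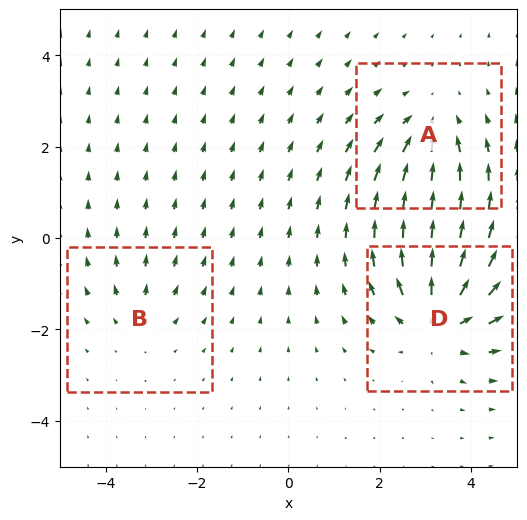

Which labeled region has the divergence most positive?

Divergence at each region's feature centre — A: about -3, B: about +2, D: about +5. Region D is most positive.

D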